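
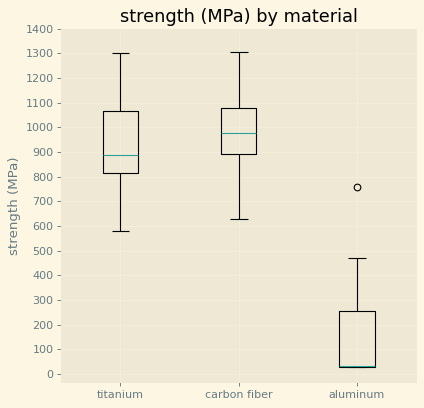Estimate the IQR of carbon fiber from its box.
Q3 ≈ 1100, Q1 ≈ 900; IQR ≈ 200.

≈ 200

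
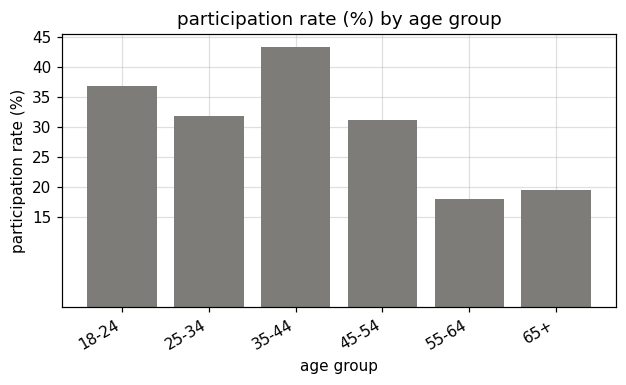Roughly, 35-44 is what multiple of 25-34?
≈ 1.5×

35-44 ≈ 45, 25-34 ≈ 30; 45/30 ≈ 1.5.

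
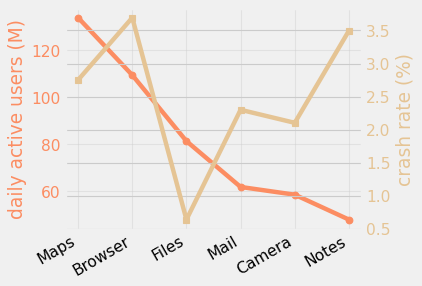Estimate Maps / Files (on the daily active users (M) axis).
≈ 1.62×

Maps ≈ 130, Files ≈ 80; 130/80 ≈ 1.62.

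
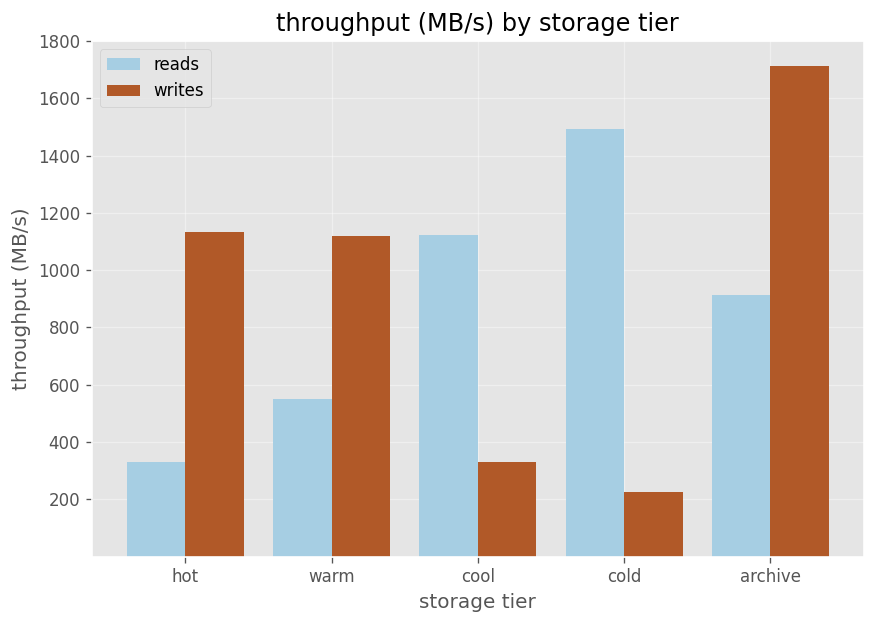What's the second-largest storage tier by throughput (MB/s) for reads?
cool

Top 3 for reads: cold ≈ 1400, cool ≈ 1200, archive ≈ 1000.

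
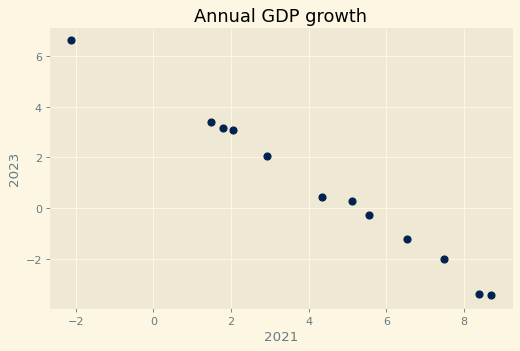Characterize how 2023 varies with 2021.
negative, strong

Points are negatively correlated; strong (|r| ≈ 1.0).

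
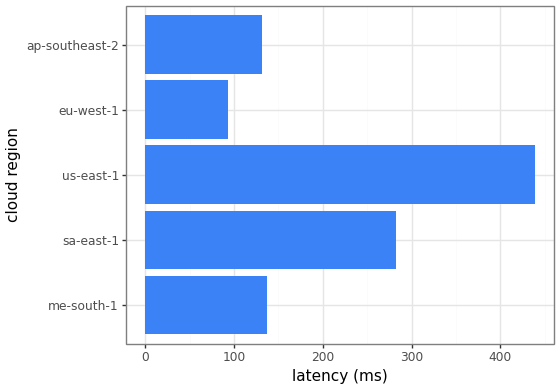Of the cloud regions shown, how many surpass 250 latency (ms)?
2

Above 250: sa-east-1, us-east-1.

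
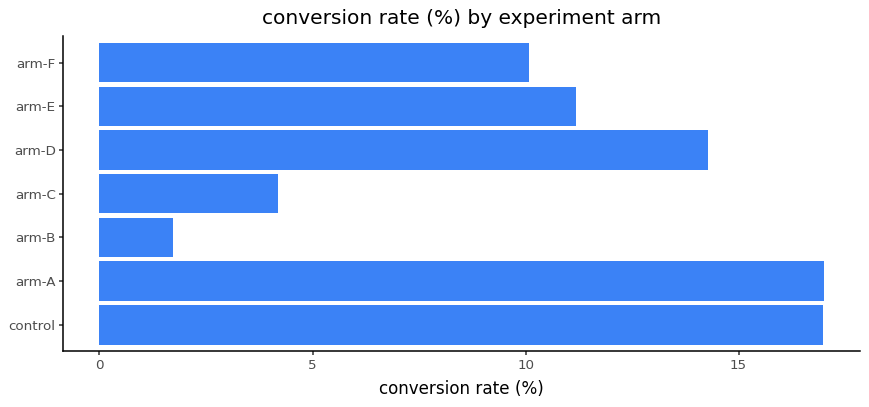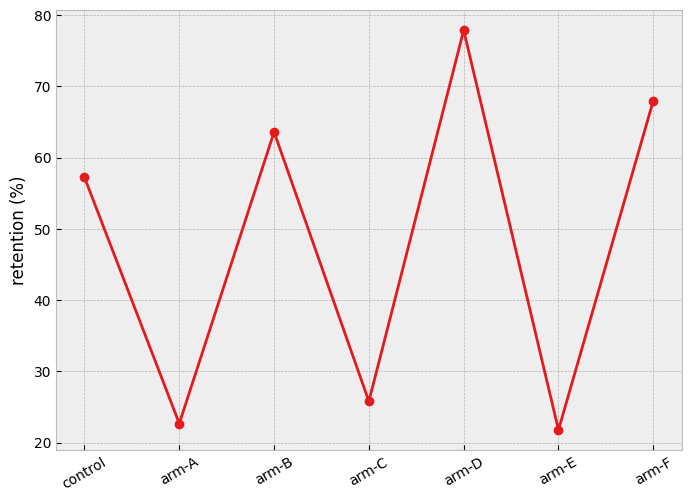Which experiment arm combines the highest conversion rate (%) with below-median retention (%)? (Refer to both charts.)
Chart 2 median retention (%) ≈ 60; below-median experiment arms: arm-A, arm-C, arm-E. Among those, arm-A has the highest conversion rate (%) (≈ 18).

arm-A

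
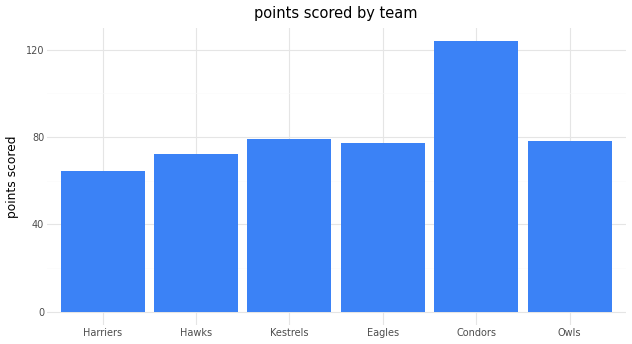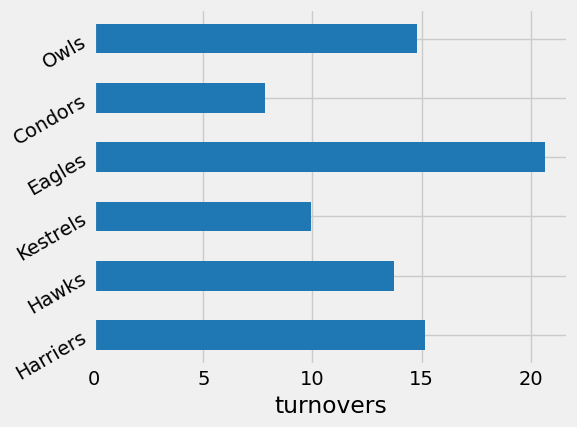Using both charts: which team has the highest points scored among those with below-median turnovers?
Chart 2 median turnovers ≈ 14; below-median teams: Hawks, Kestrels, Condors. Among those, Condors has the highest points scored (≈ 120).

Condors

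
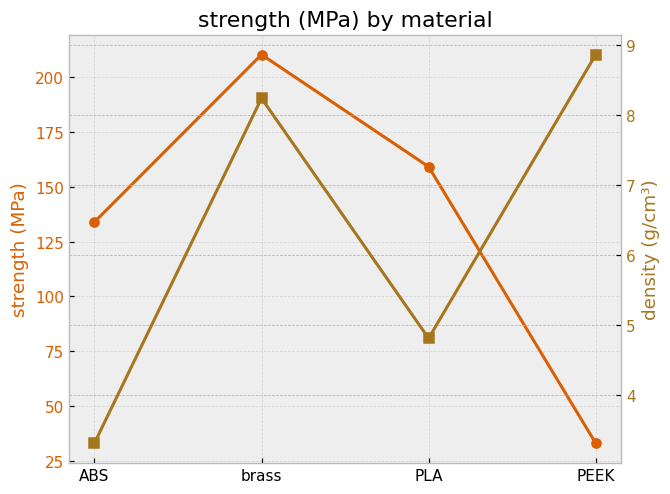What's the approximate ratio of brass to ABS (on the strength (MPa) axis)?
≈ 1.57×

brass ≈ 220, ABS ≈ 140; 220/140 ≈ 1.57.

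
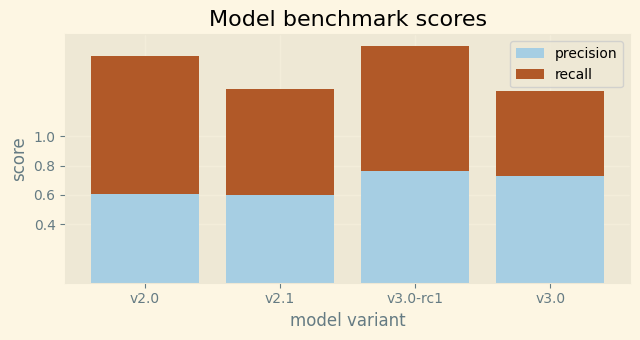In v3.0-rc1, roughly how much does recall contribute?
recall top ≈ 1.6, bottom ≈ 0.8; segment ≈ 0.8.

≈ 0.8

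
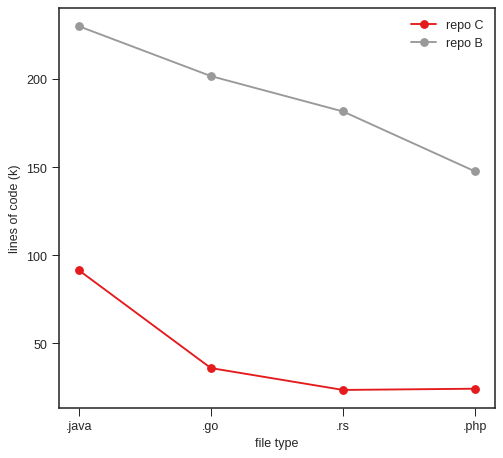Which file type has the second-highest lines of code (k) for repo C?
.go

Top 3 for repo C: .java ≈ 100, .go ≈ 40, .php ≈ 20.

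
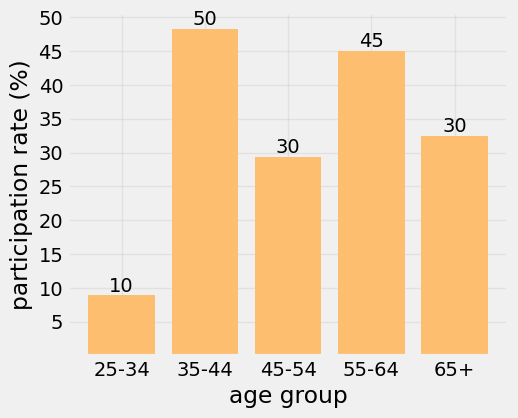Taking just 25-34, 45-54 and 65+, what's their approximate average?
≈ 23

(10 + 30 + 30) / 3 ≈ 23.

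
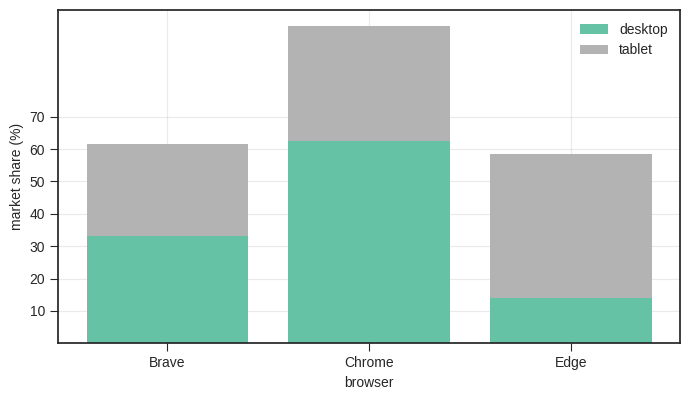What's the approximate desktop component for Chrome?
≈ 60

desktop top ≈ 60, bottom ≈ 0; segment ≈ 60.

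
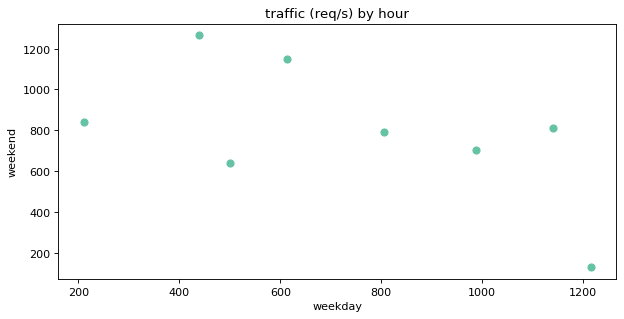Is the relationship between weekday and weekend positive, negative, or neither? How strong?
negative, moderate

Points are negatively correlated; moderate (|r| ≈ 0.6).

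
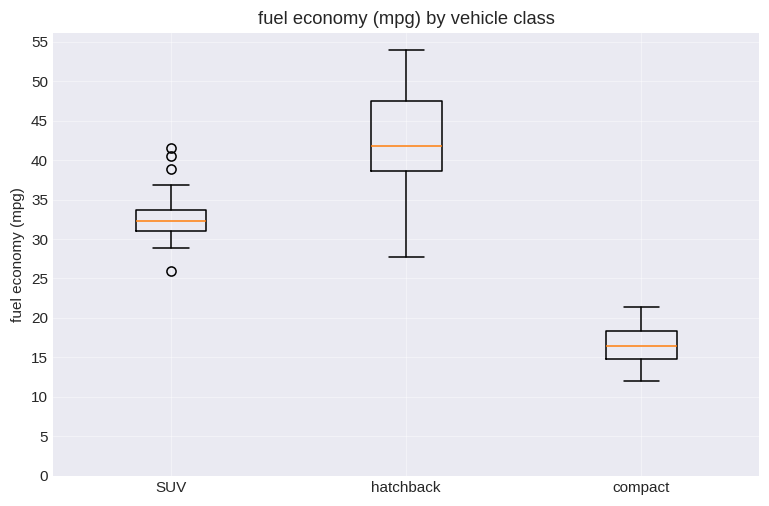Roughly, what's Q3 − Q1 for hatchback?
Q3 ≈ 50, Q1 ≈ 40; IQR ≈ 10.

≈ 10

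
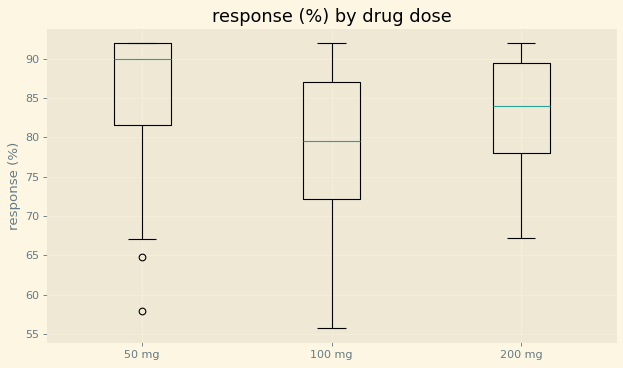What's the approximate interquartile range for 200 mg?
Q3 ≈ 90, Q1 ≈ 78; IQR ≈ 12.

≈ 12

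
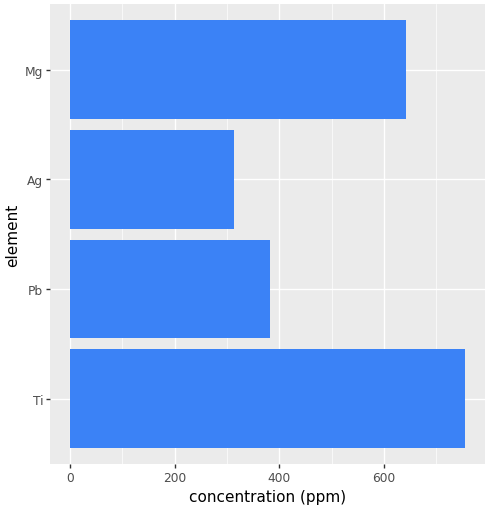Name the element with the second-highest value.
Top 3: Ti ≈ 800, Mg ≈ 600, Pb ≈ 400.

Mg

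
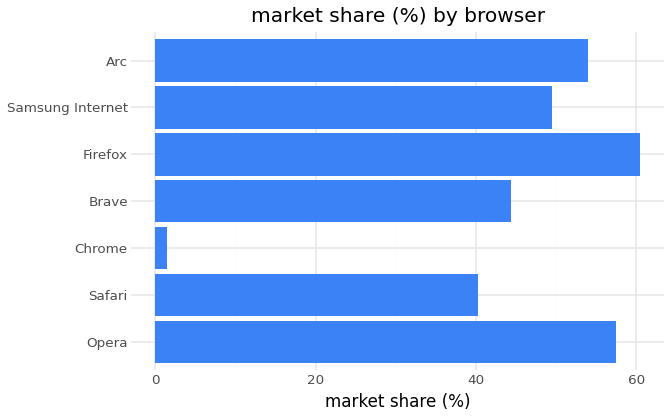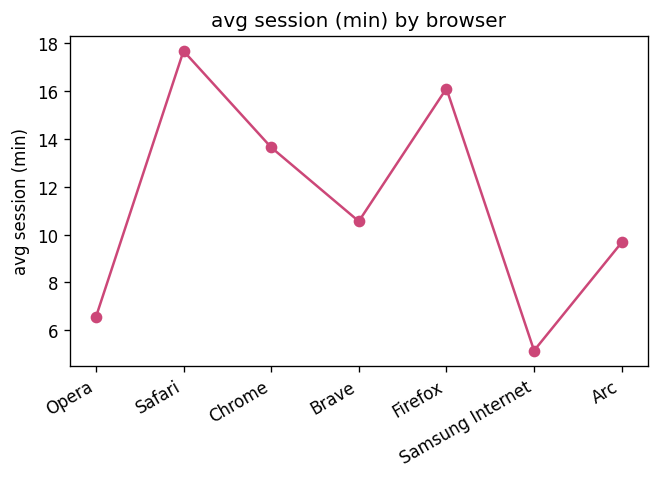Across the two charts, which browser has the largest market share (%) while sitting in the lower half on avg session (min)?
Opera

Chart 2 median avg session (min) ≈ 10; below-median browsers: Opera, Samsung Internet, Arc. Among those, Opera has the highest market share (%) (≈ 60).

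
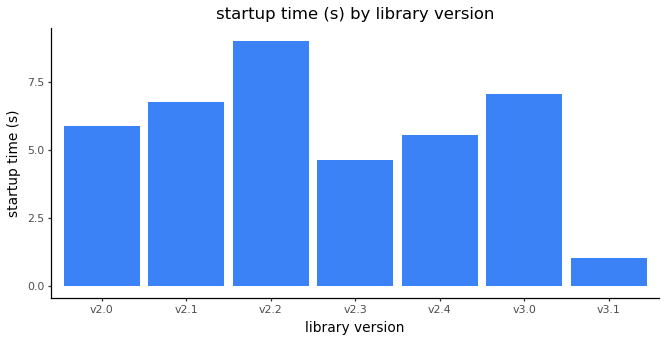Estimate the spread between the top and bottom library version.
≈ 8

Max v2.2 ≈ 9, min v3.1 ≈ 1; range ≈ 8.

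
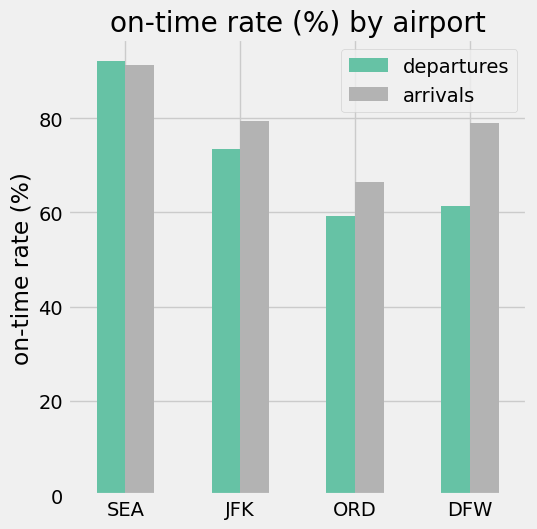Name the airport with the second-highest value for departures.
Top 3 for departures: SEA ≈ 90, JFK ≈ 70, DFW ≈ 60.

JFK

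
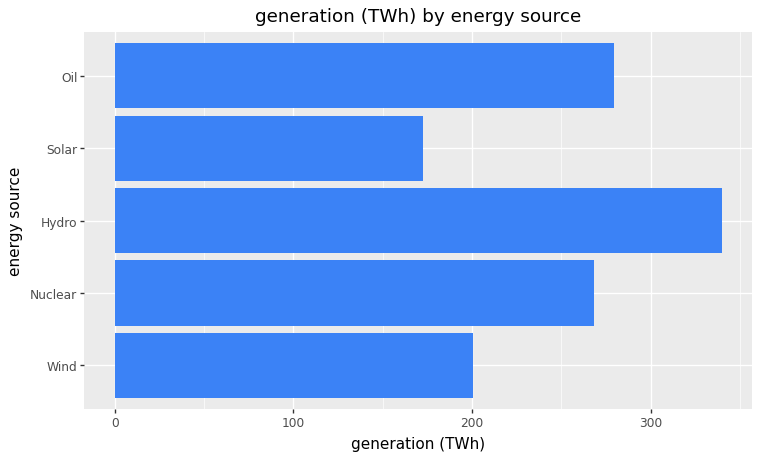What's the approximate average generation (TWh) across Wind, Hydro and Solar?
(200 + 350 + 150) / 3 ≈ 233.

≈ 233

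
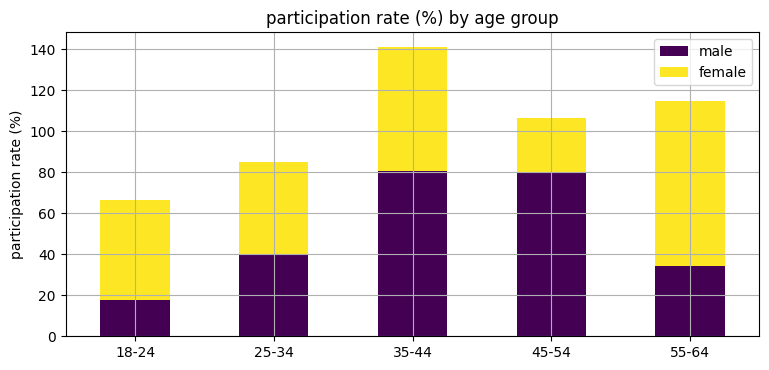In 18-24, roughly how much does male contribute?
≈ 20

male top ≈ 20, bottom ≈ 0; segment ≈ 20.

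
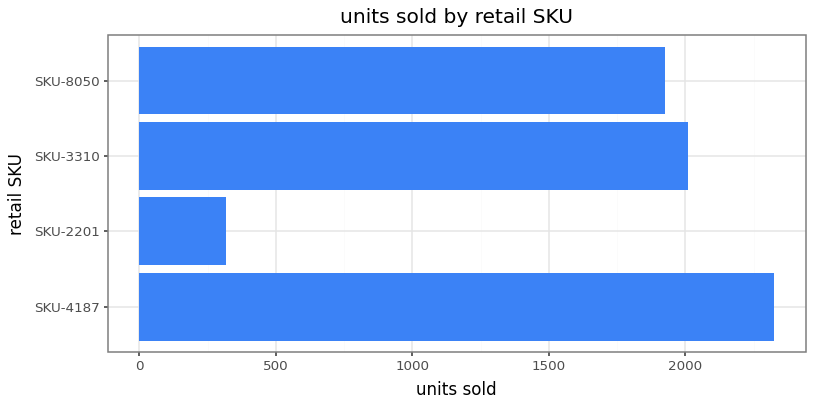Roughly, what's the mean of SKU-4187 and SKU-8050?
≈ 2200

(2400 + 2000) / 2 ≈ 2200.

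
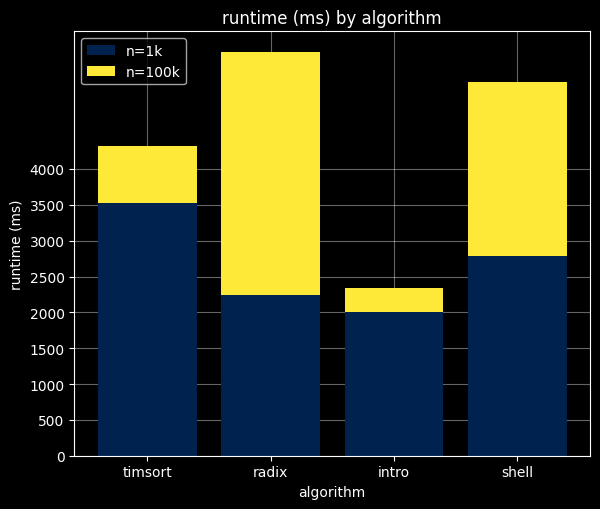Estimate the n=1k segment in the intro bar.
≈ 2000

n=1k top ≈ 2000, bottom ≈ 0; segment ≈ 2000.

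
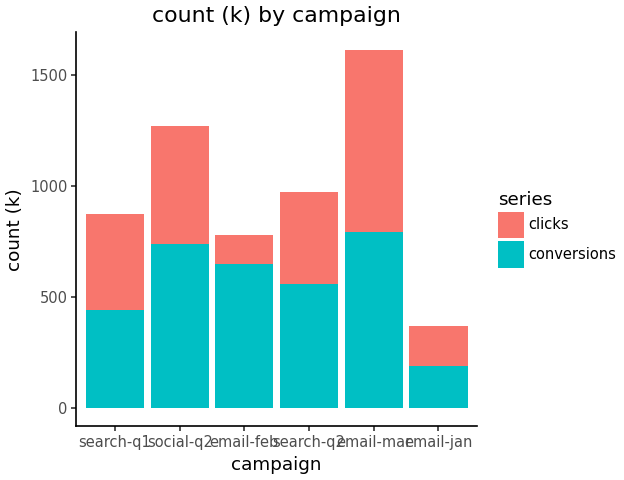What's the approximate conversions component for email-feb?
conversions top ≈ 600, bottom ≈ 0; segment ≈ 600.

≈ 600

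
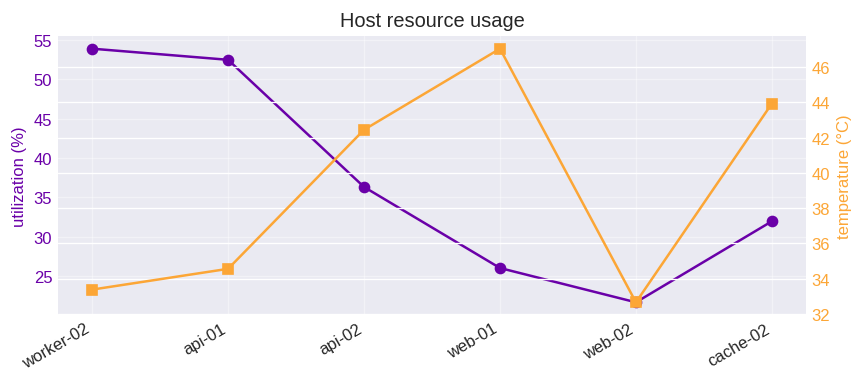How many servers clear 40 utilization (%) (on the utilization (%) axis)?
Above 40: worker-02, api-01.

2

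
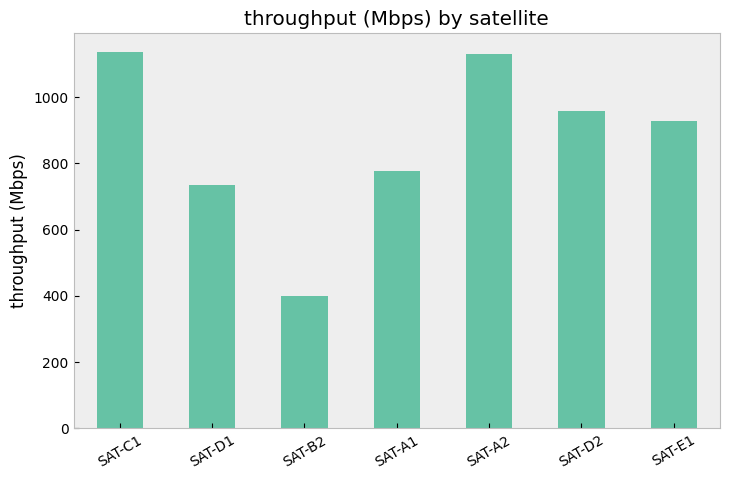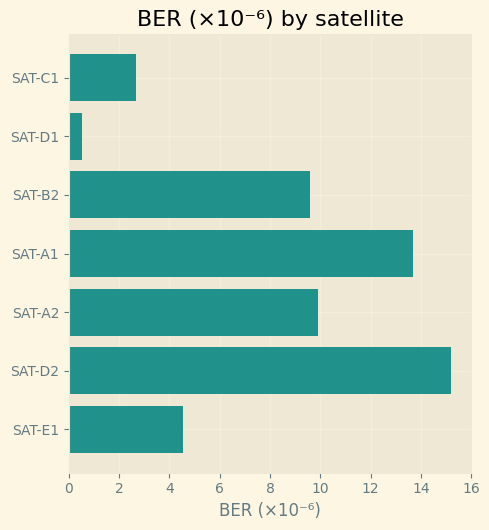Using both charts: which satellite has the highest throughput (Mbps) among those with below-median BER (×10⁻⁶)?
SAT-C1

Chart 2 median BER (×10⁻⁶) ≈ 10; below-median satellites: SAT-C1, SAT-D1, SAT-E1. Among those, SAT-C1 has the highest throughput (Mbps) (≈ 1200).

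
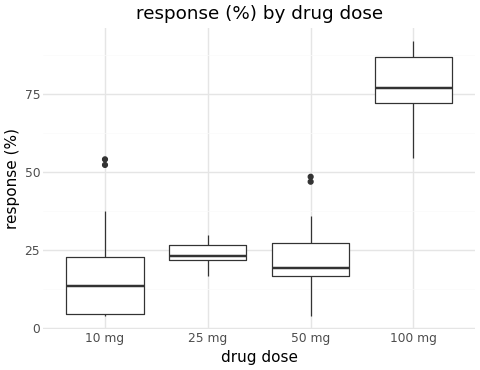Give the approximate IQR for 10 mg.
≈ 20

Q3 ≈ 25, Q1 ≈ 5; IQR ≈ 20.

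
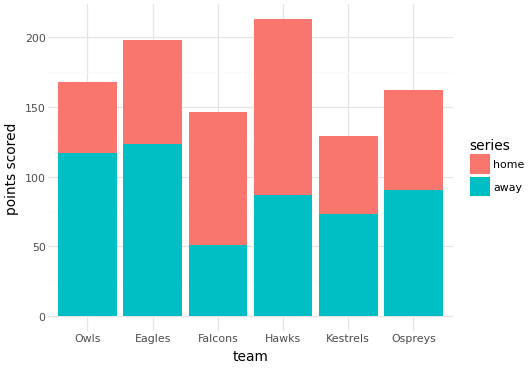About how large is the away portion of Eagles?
away top ≈ 120, bottom ≈ 0; segment ≈ 120.

≈ 120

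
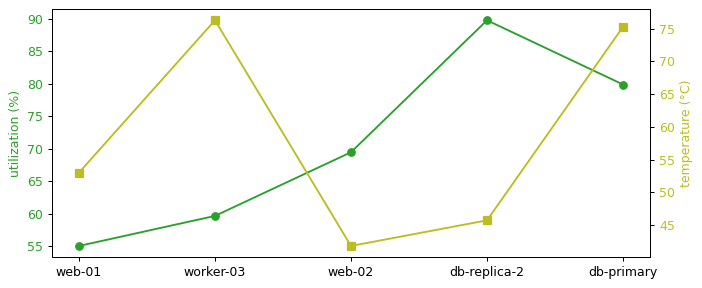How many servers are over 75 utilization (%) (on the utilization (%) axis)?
2

Above 75: db-replica-2, db-primary.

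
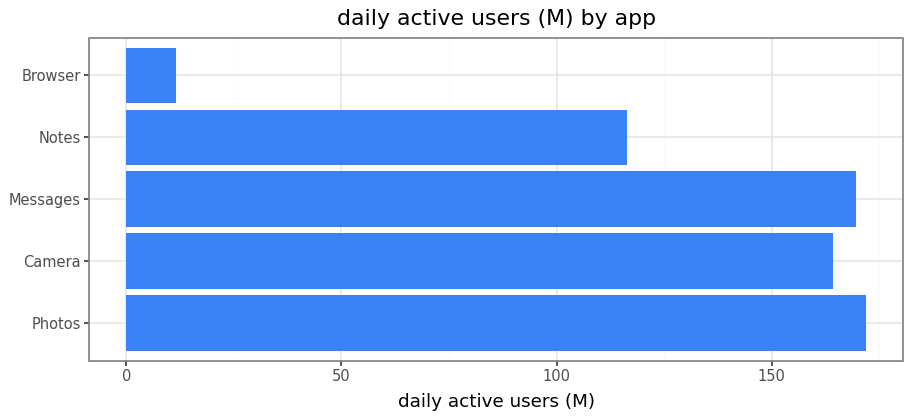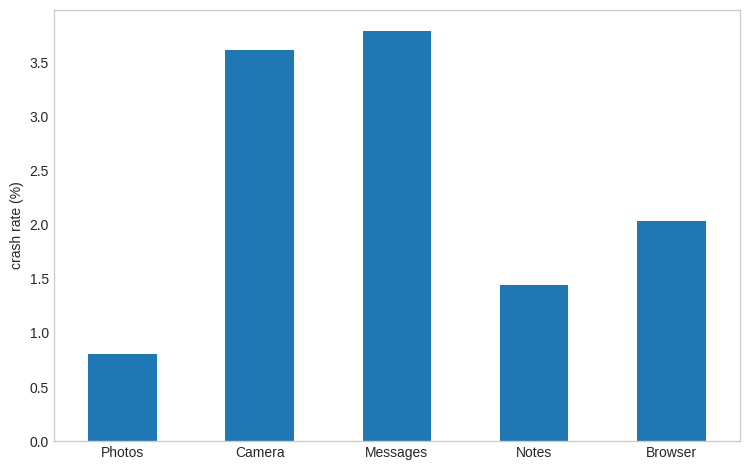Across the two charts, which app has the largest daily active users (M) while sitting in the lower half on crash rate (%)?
Chart 2 median crash rate (%) ≈ 2; below-median apps: Photos, Notes. Among those, Photos has the highest daily active users (M) (≈ 180).

Photos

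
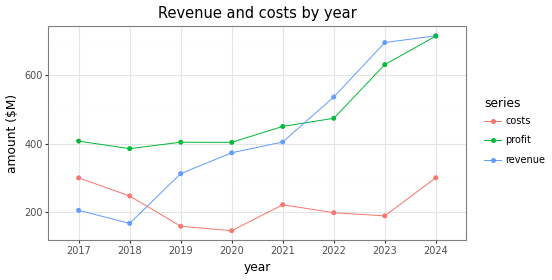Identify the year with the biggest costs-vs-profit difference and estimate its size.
2023: costs ≈ 200, profit ≈ 650 → gap ≈ 450. Next-largest (2024) is only ≈ 400.

2023, ≈ 450 $M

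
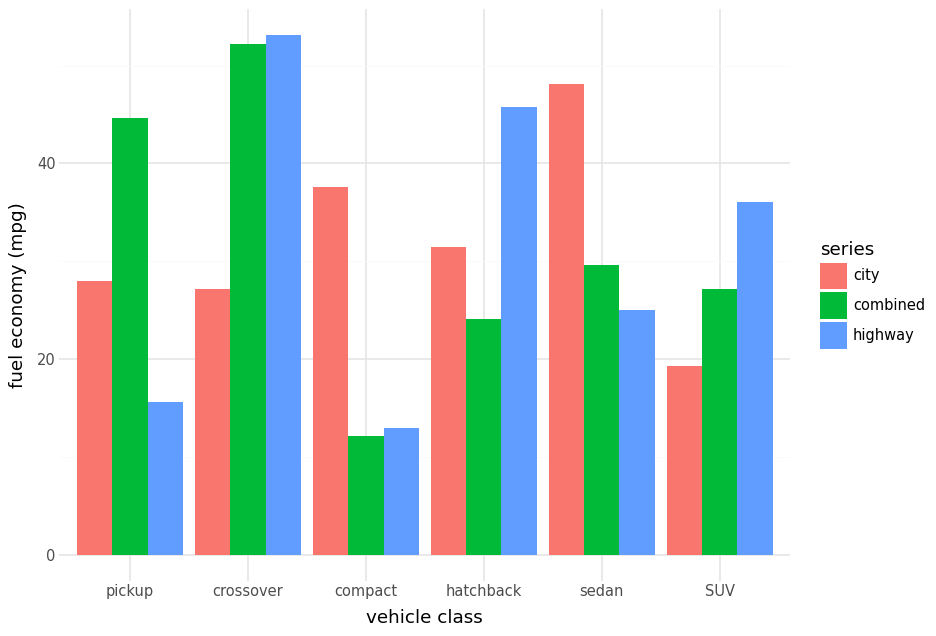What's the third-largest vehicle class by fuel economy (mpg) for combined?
Top 4 for combined: crossover ≈ 50, pickup ≈ 45, sedan ≈ 30, SUV ≈ 25.

sedan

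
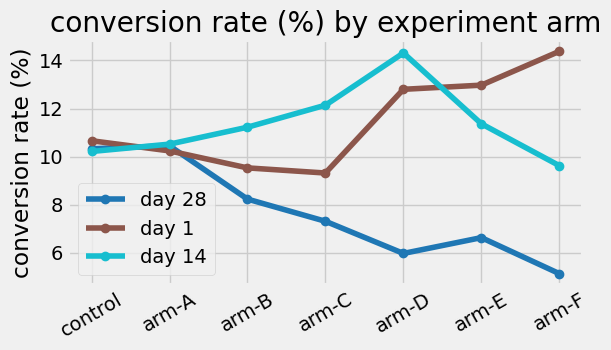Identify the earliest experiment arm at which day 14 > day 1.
control: day 14 ≈ 10 vs day 1 ≈ 11 (not yet); arm-A: day 14 ≈ 11 vs day 1 ≈ 10 (first crossover).

arm-A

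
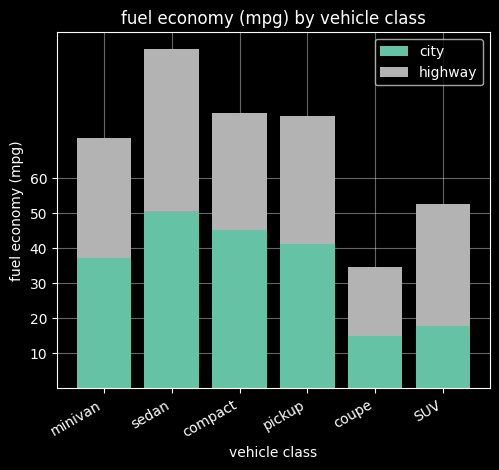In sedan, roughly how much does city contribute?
city top ≈ 50, bottom ≈ 0; segment ≈ 50.

≈ 50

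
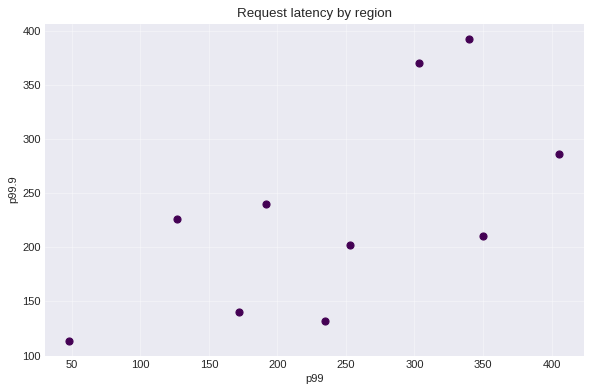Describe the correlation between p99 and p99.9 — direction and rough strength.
Points are positively correlated; moderate (|r| ≈ 0.6).

positive, moderate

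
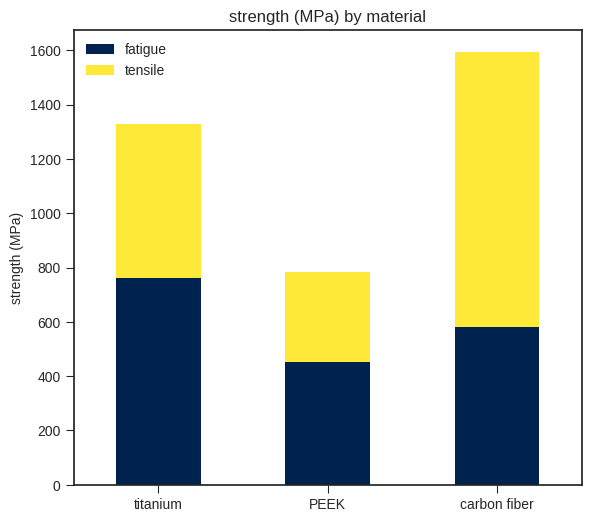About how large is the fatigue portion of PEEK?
≈ 400

fatigue top ≈ 400, bottom ≈ 0; segment ≈ 400.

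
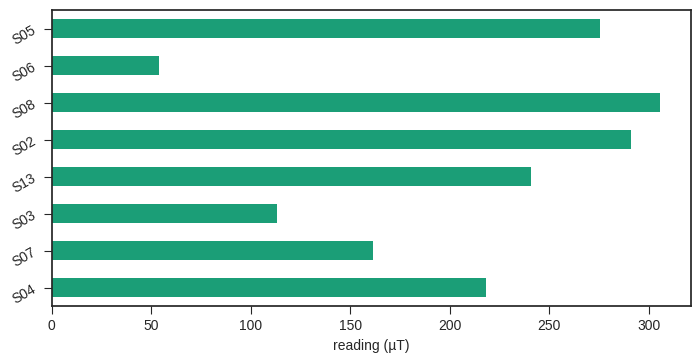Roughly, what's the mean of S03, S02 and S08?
(100 + 300 + 300) / 3 ≈ 233.

≈ 233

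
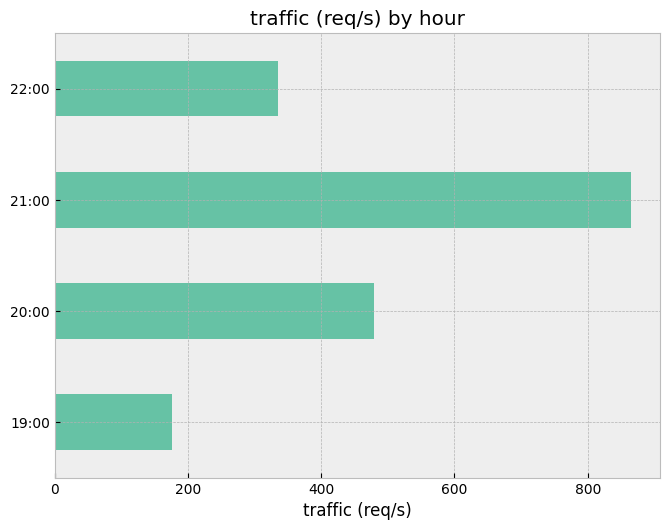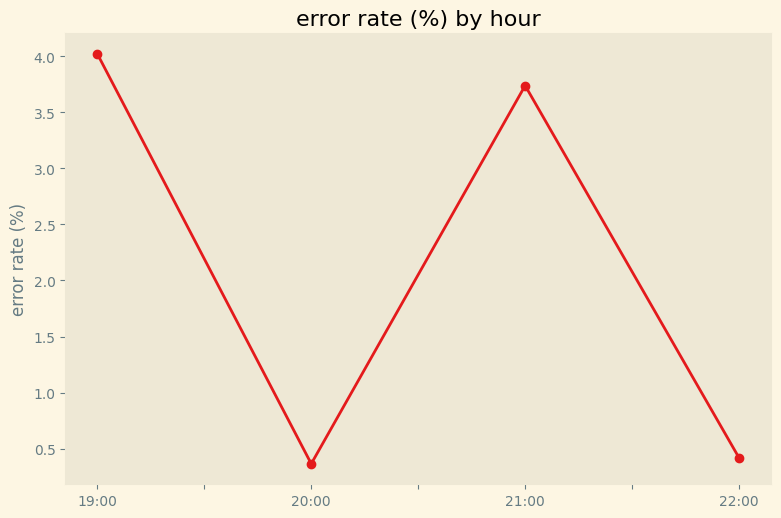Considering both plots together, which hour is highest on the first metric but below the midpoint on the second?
Chart 2 median error rate (%) ≈ 2; below-median hours: 20:00, 22:00. Among those, 20:00 has the highest traffic (req/s) (≈ 500).

20:00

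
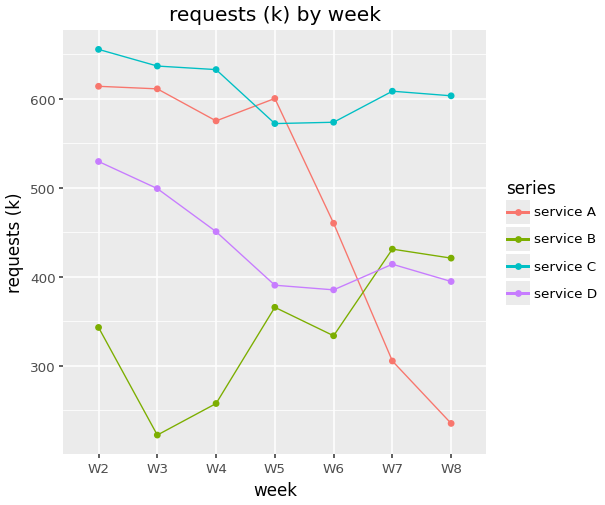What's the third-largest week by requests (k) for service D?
W4

Top 4 for service D: W2 ≈ 550, W3 ≈ 500, W4 ≈ 450, W7 ≈ 400.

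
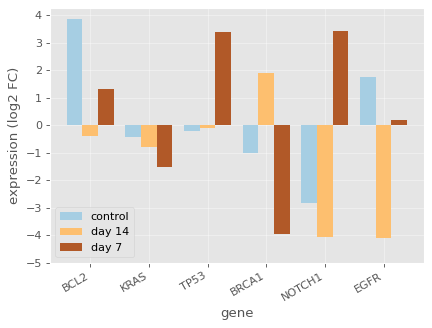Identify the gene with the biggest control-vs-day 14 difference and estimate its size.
EGFR, ≈ 6 log2 FC

EGFR: control ≈ 2, day 14 ≈ -4 → gap ≈ 6. Next-largest (BCL2) is only ≈ 4.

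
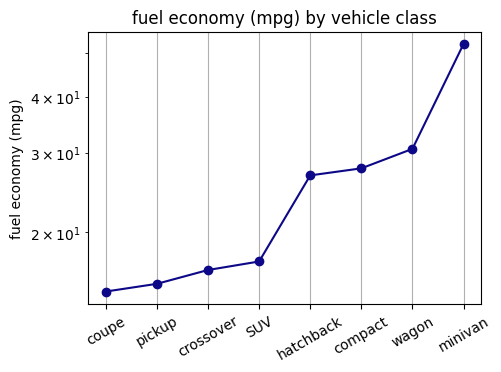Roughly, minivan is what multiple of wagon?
minivan ≈ 50, wagon ≈ 30; 50/30 ≈ 1.67.

≈ 1.67×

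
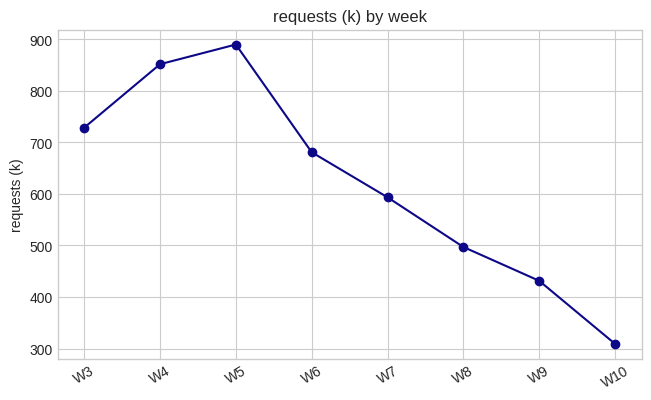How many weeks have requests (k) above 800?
2

Above 800: W4, W5.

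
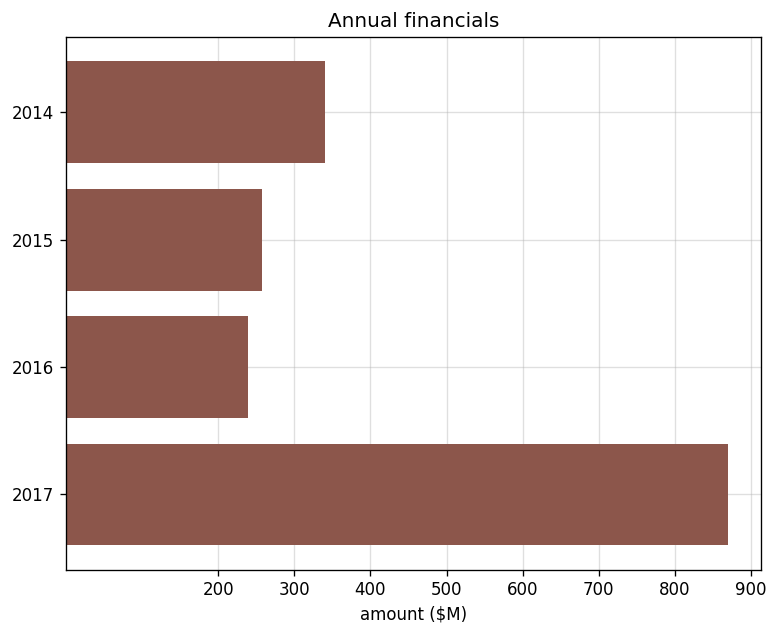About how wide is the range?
≈ 700

Max 2017 ≈ 900, min 2016 ≈ 200; range ≈ 700.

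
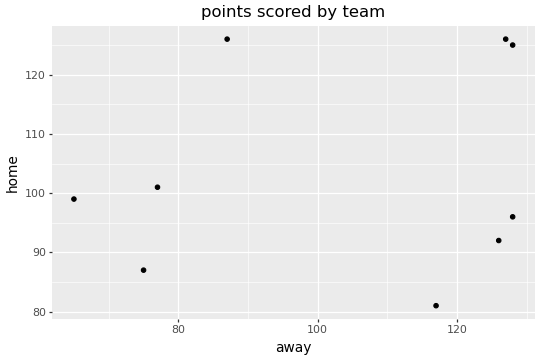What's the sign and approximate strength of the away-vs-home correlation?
no clear correlation

Points are roughly uncorrelated; weak (|r| ≈ 0.2).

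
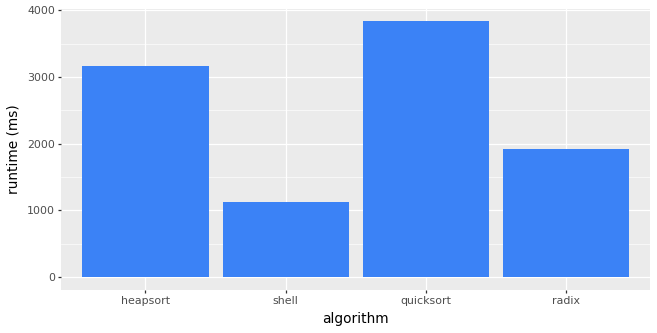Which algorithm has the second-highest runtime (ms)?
heapsort

Top 3: quicksort ≈ 4000, heapsort ≈ 3000, radix ≈ 2000.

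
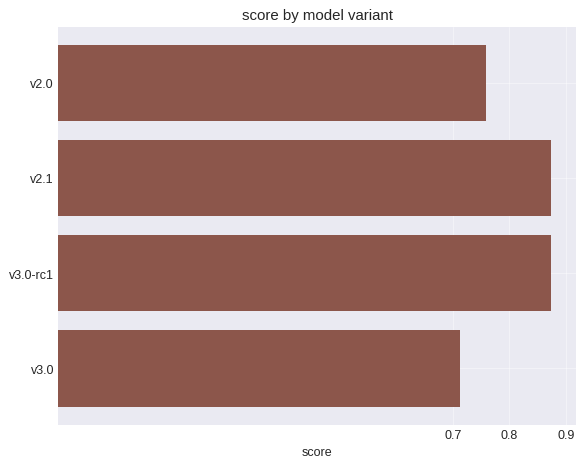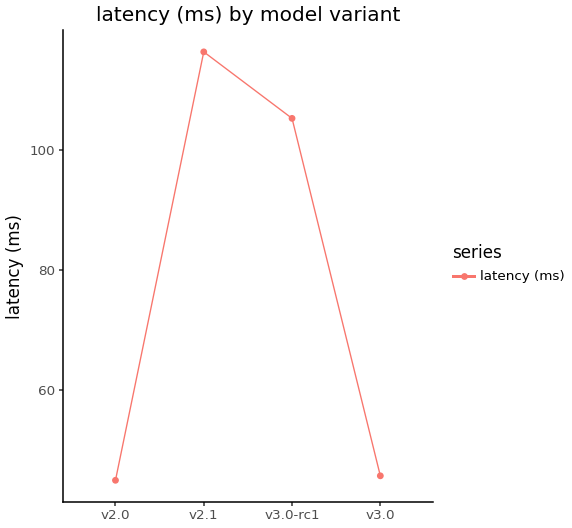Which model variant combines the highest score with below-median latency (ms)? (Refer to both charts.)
Chart 2 median latency (ms) ≈ 80; below-median model variants: v2.0, v3.0. Among those, v2.0 has the highest score (≈ 0.8).

v2.0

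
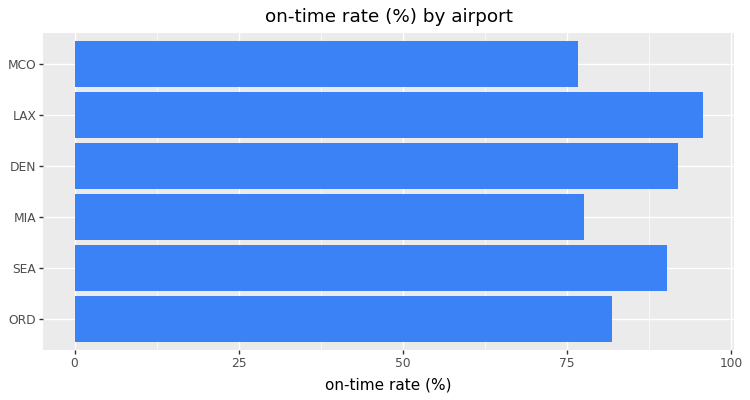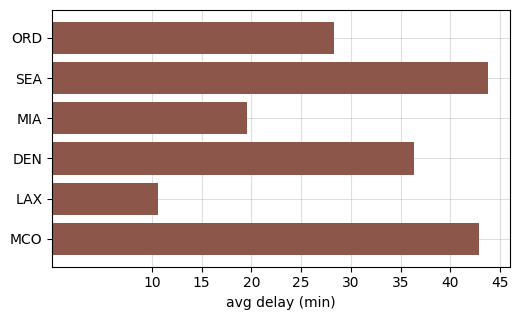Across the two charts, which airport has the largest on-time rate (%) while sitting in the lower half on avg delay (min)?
LAX

Chart 2 median avg delay (min) ≈ 30; below-median airports: ORD, MIA, LAX. Among those, LAX has the highest on-time rate (%) (≈ 100).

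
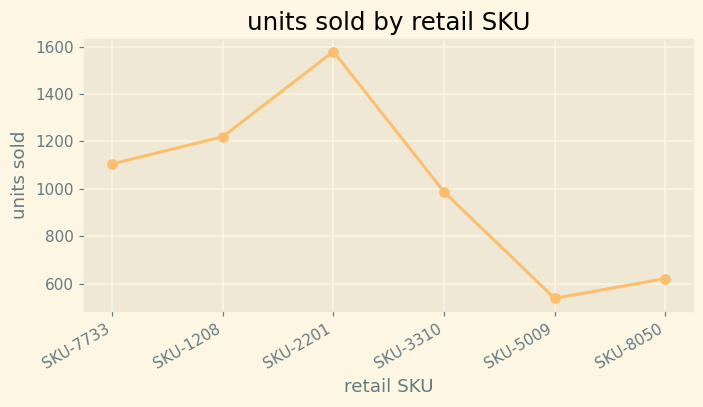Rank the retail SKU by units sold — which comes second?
Top 3: SKU-2201 ≈ 1600, SKU-1208 ≈ 1200, SKU-7733 ≈ 1100.

SKU-1208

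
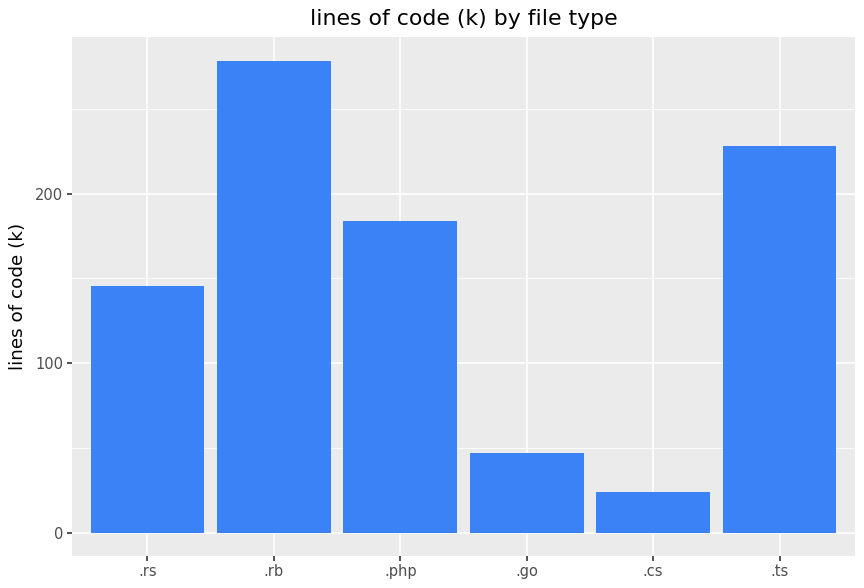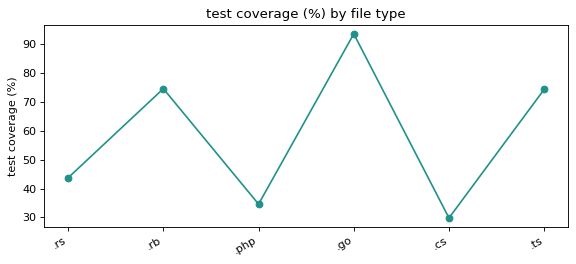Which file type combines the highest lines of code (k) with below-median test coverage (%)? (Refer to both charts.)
.php

Chart 2 median test coverage (%) ≈ 60; below-median file types: .rs, .php, .cs. Among those, .php has the highest lines of code (k) (≈ 200).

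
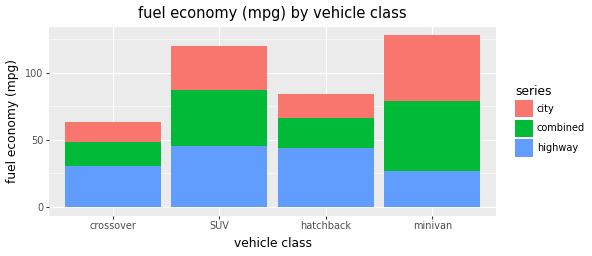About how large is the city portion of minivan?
≈ 40

city top ≈ 120, bottom ≈ 80; segment ≈ 40.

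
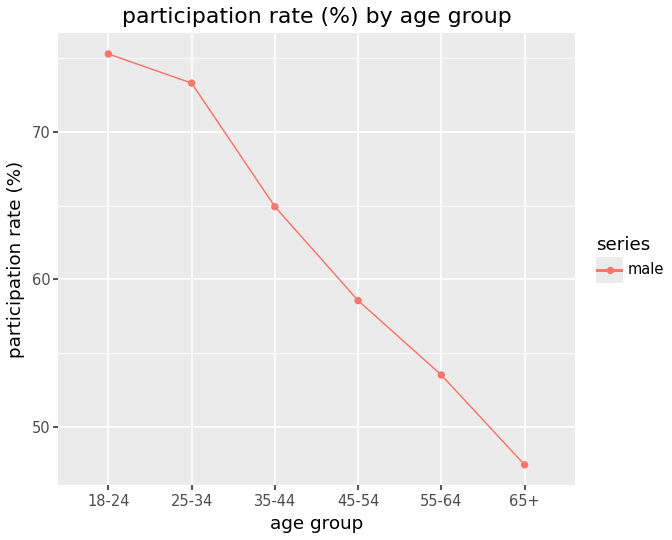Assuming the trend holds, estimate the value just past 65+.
Last three: 60, 55, 45 → slope ≈ -7.5/step → next ≈ 37.5.

≈ 37.5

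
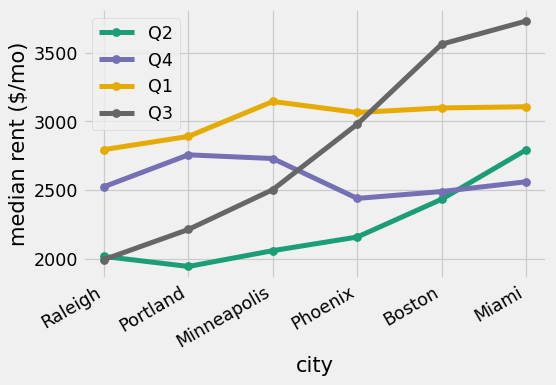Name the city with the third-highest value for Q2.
Phoenix

Top 4 for Q2: Miami ≈ 2800, Boston ≈ 2400, Phoenix ≈ 2200, Minneapolis ≈ 2000.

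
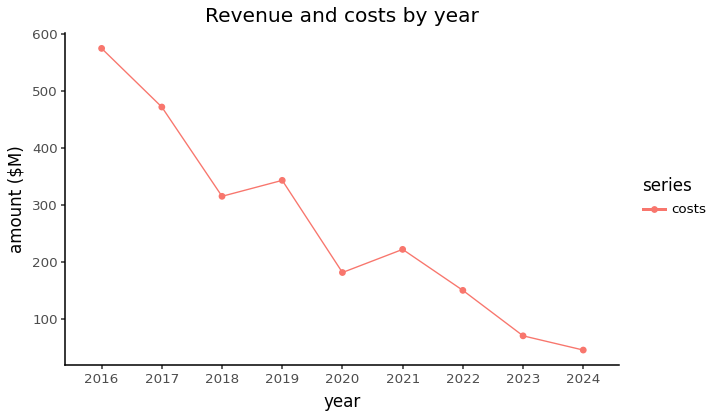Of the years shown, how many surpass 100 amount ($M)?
7

Above 100: 2016, 2017, 2018, 2019, 2020, 2021, 2022.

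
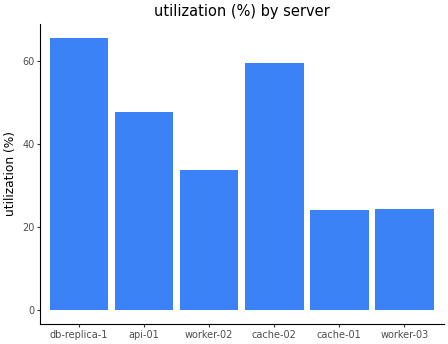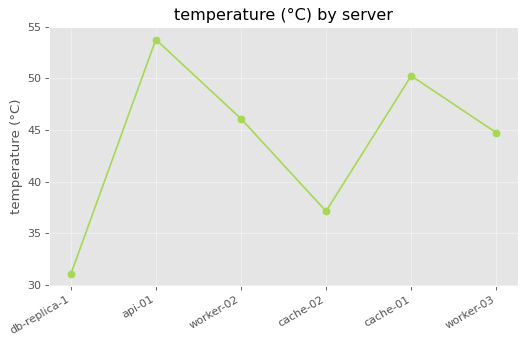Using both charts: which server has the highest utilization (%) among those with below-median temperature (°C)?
db-replica-1

Chart 2 median temperature (°C) ≈ 45; below-median servers: db-replica-1, cache-02, worker-03. Among those, db-replica-1 has the highest utilization (%) (≈ 70).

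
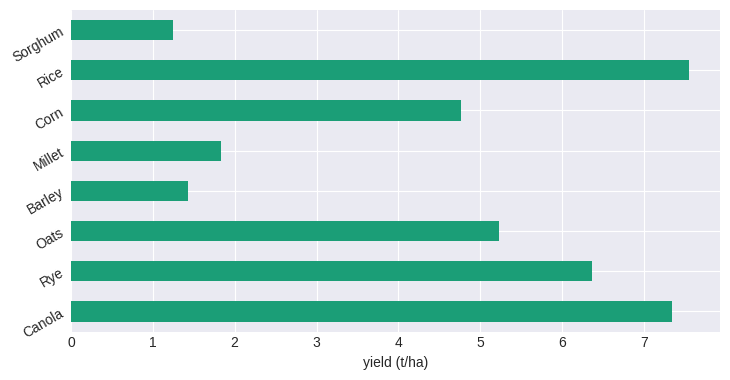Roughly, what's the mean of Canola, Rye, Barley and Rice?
≈ 6

(7 + 6 + 1 + 8) / 4 ≈ 6.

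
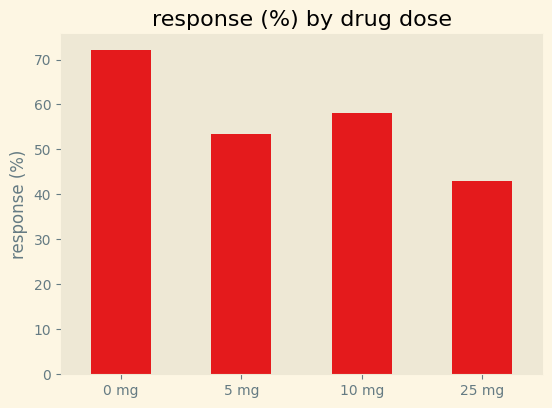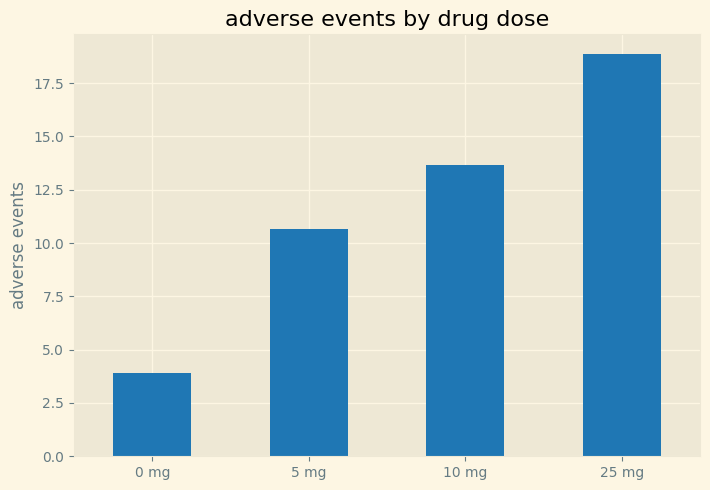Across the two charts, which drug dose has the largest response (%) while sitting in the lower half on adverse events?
0 mg

Chart 2 median adverse events ≈ 12; below-median drug doses: 0 mg, 5 mg. Among those, 0 mg has the highest response (%) (≈ 70).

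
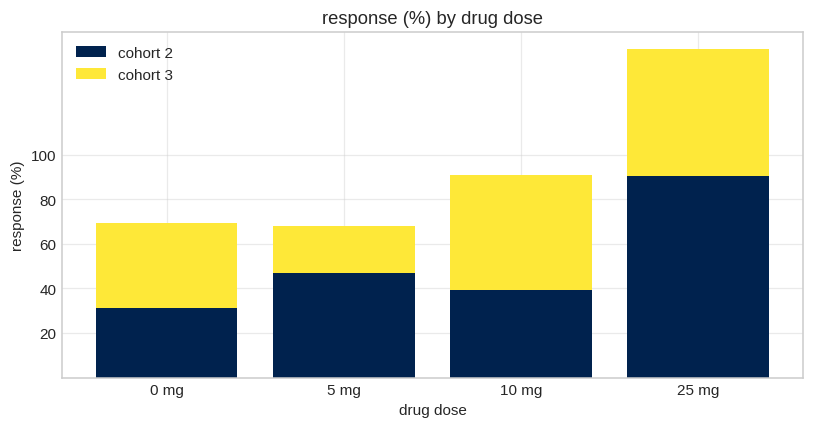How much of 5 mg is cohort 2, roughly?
cohort 2 top ≈ 40, bottom ≈ 0; segment ≈ 40.

≈ 40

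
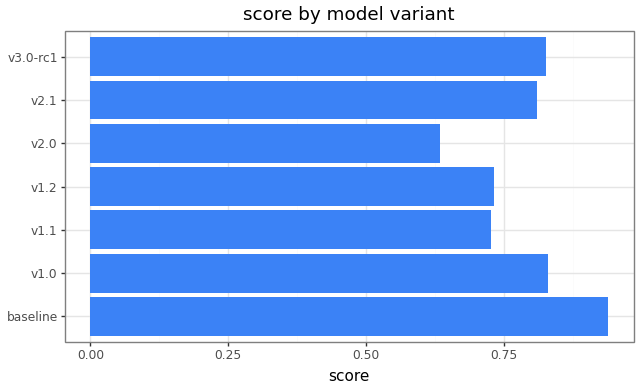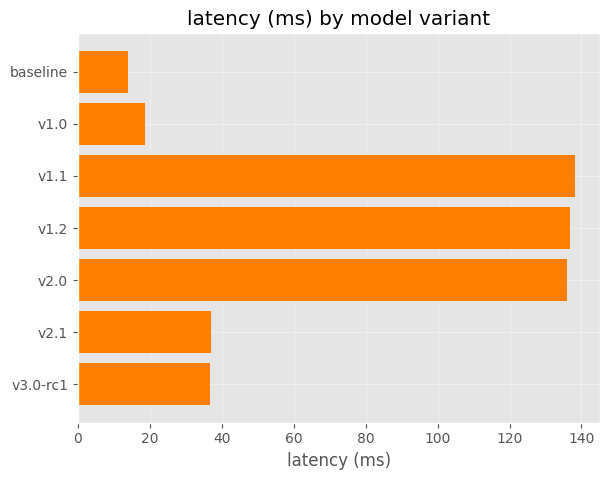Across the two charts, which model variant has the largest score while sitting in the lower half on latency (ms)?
baseline

Chart 2 median latency (ms) ≈ 40; below-median model variants: baseline, v1.0, v3.0-rc1. Among those, baseline has the highest score (≈ 0.9).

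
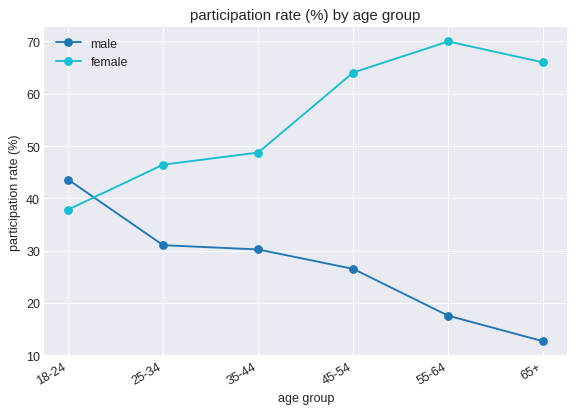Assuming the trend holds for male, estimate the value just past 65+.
≈ 10

Last three: 25, 20, 15 → slope ≈ -5/step → next ≈ 10.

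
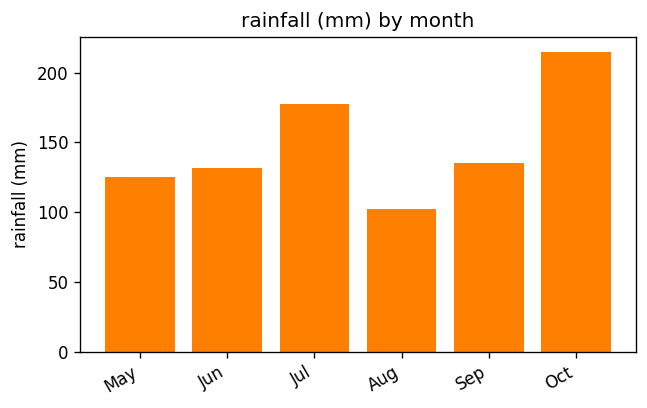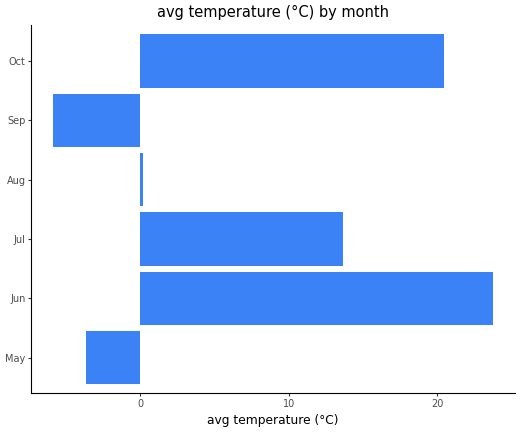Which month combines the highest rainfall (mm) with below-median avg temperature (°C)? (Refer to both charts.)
Chart 2 median avg temperature (°C) ≈ 5; below-median months: May, Aug, Sep. Among those, Sep has the highest rainfall (mm) (≈ 140).

Sep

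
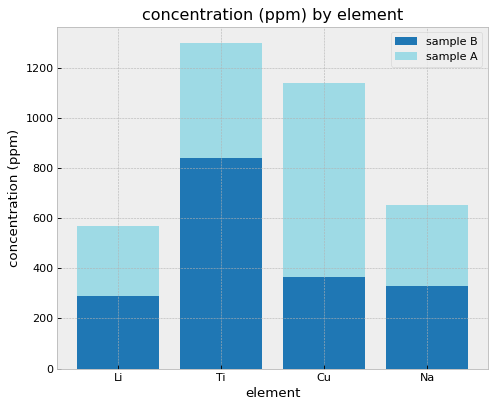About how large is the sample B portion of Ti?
sample B top ≈ 800, bottom ≈ 0; segment ≈ 800.

≈ 800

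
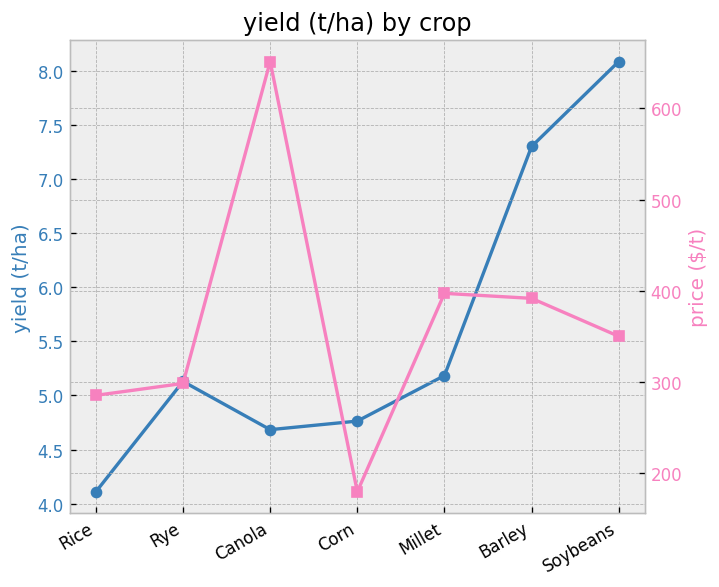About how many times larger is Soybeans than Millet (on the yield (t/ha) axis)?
≈ 1.6×

Soybeans ≈ 8.0, Millet ≈ 5.0; 8.0/5.0 ≈ 1.6.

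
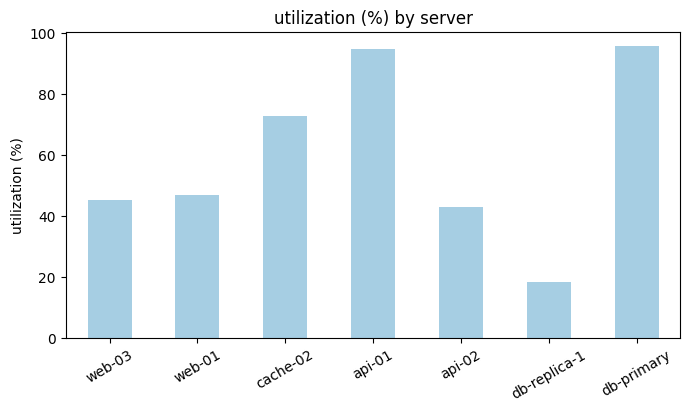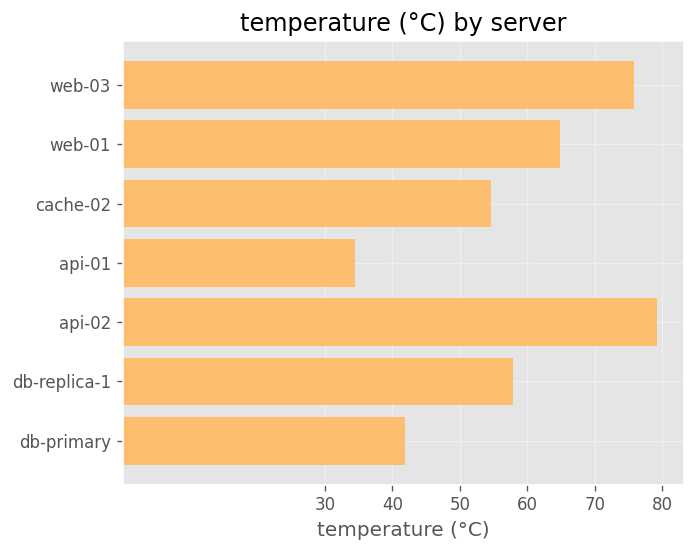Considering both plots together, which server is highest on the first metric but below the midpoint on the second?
Chart 2 median temperature (°C) ≈ 60; below-median servers: cache-02, api-01, db-primary. Among those, db-primary has the highest utilization (%) (≈ 100).

db-primary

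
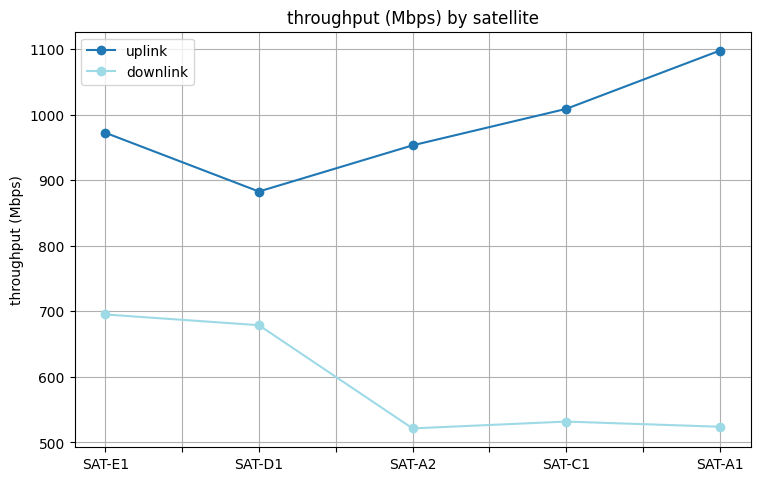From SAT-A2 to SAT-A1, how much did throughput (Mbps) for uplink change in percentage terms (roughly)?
SAT-A2 ≈ 950, SAT-A1 ≈ 1100; (1100 − 950) / 950 ≈ +15.8%.

≈ +15.8%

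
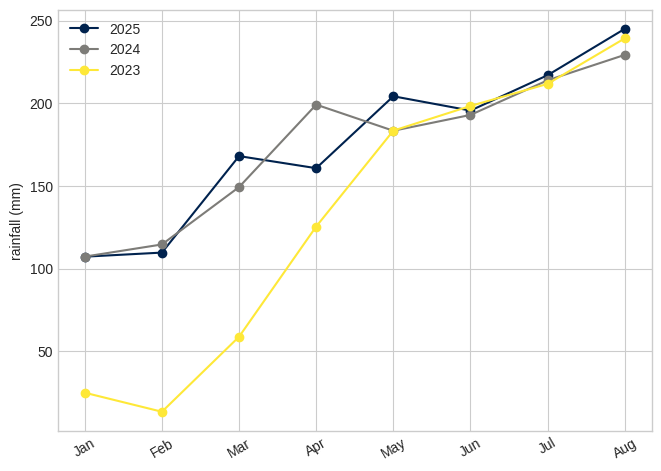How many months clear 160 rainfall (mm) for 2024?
5

Above 160: Apr, May, Jun, Jul, Aug.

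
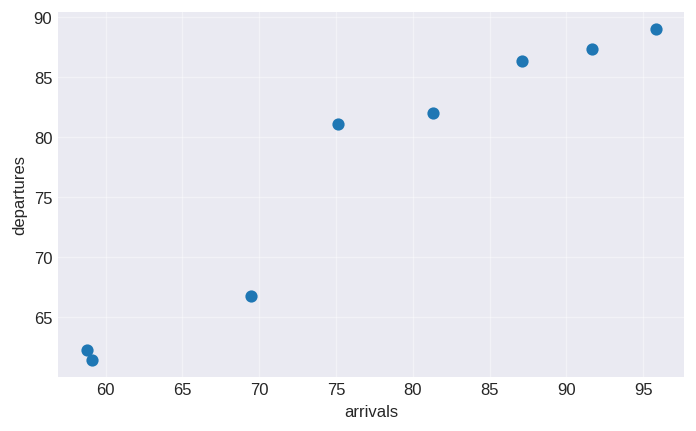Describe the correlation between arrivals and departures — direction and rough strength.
positive, strong

Points are positively correlated; strong (|r| ≈ 1.0).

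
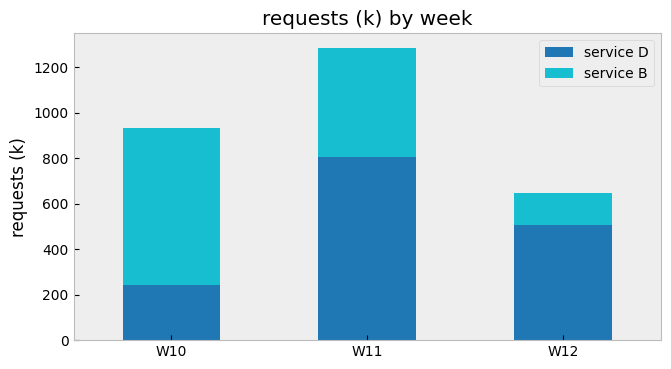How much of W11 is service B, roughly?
≈ 400

service B top ≈ 1200, bottom ≈ 800; segment ≈ 400.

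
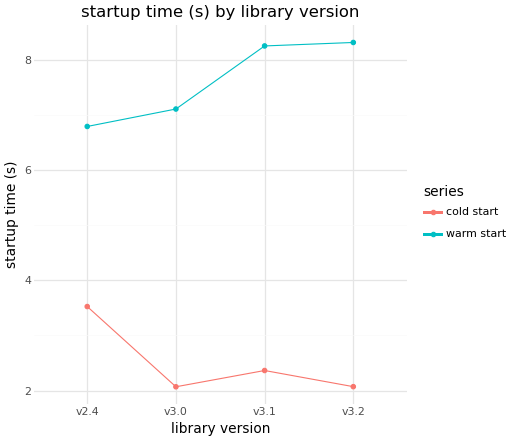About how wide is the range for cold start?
Max v2.4 ≈ 4, min v3.0 ≈ 2; range ≈ 2.

≈ 2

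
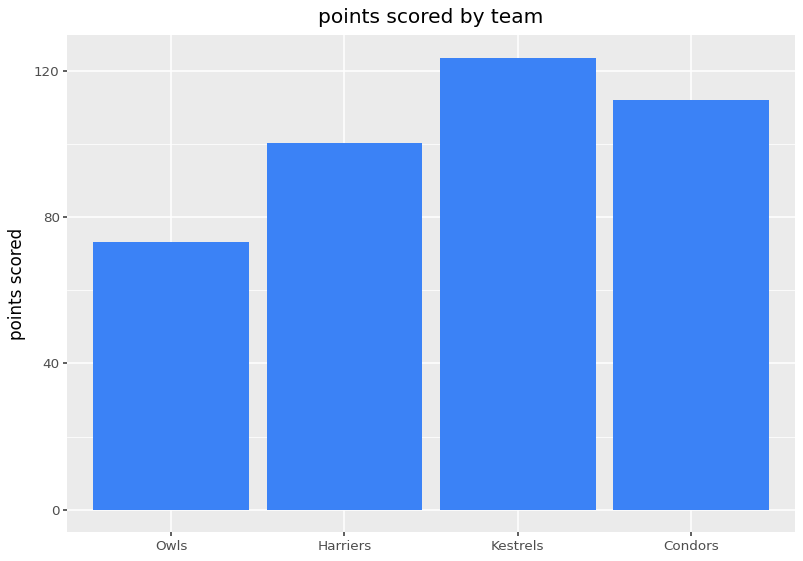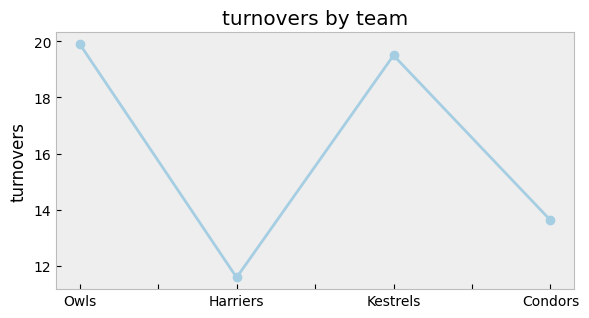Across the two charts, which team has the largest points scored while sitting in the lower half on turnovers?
Chart 2 median turnovers ≈ 16; below-median teams: Harriers, Condors. Among those, Condors has the highest points scored (≈ 120).

Condors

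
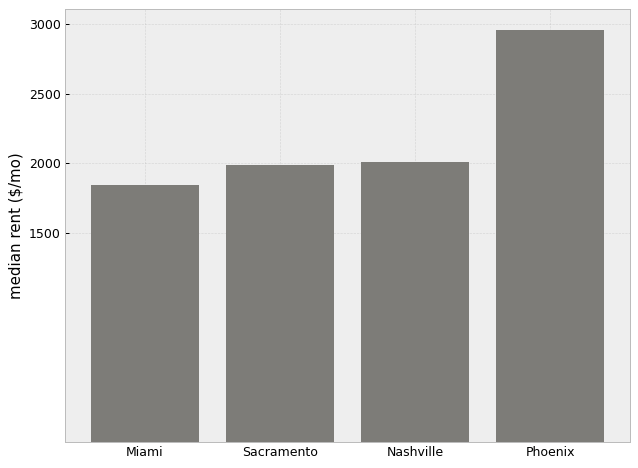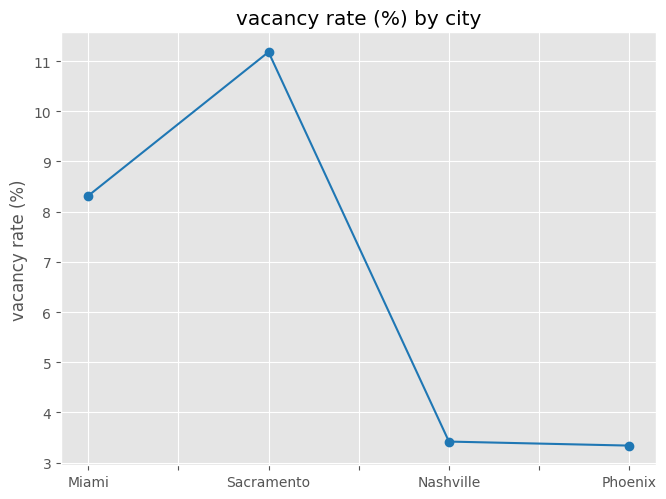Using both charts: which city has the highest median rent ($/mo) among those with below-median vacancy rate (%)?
Chart 2 median vacancy rate (%) ≈ 6; below-median cities: Nashville, Phoenix. Among those, Phoenix has the highest median rent ($/mo) (≈ 3000).

Phoenix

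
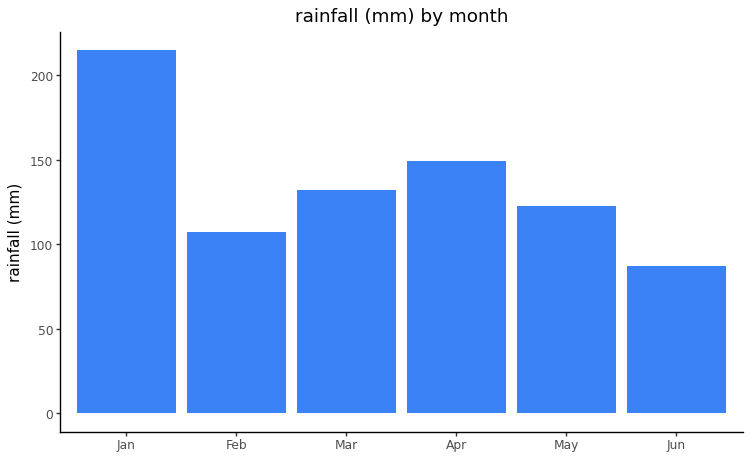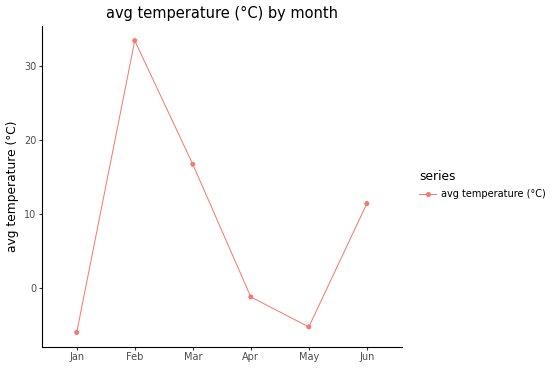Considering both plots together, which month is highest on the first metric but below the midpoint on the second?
Chart 2 median avg temperature (°C) ≈ 5; below-median months: Jan, Apr, May. Among those, Jan has the highest rainfall (mm) (≈ 220).

Jan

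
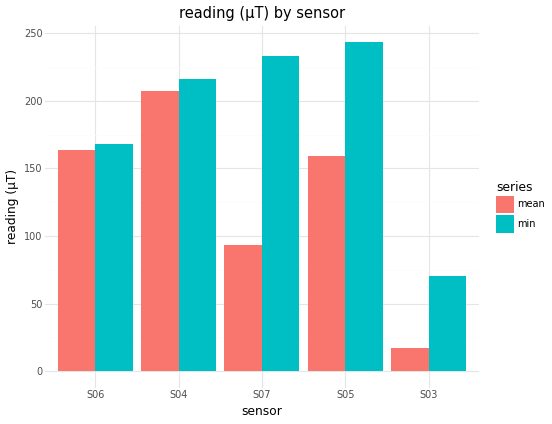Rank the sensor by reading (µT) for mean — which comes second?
S06

Top 3 for mean: S04 ≈ 200, S06 ≈ 175, S05 ≈ 150.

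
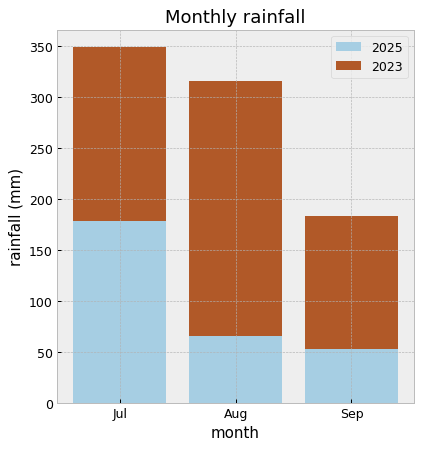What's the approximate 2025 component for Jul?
≈ 200

2025 top ≈ 200, bottom ≈ 0; segment ≈ 200.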